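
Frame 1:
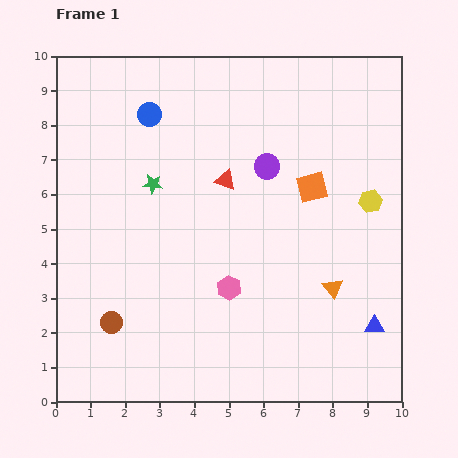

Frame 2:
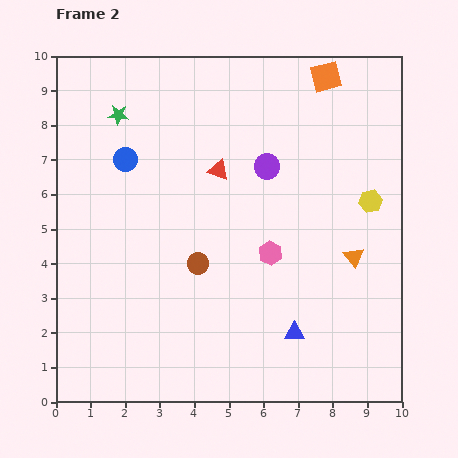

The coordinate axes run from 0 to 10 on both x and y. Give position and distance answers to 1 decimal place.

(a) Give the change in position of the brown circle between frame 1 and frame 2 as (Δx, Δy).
(2.5, 1.7)

The brown circle was at (1.6, 2.3) in frame 1 and (4.1, 4.0) in frame 2.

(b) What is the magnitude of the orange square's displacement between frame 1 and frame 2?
3.2

The orange square moved from (7.4, 6.2) to (7.8, 9.4), a distance of √(0.4² + 3.2²) ≈ 3.2.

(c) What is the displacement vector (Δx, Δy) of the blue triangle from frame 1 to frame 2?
(-2.3, -0.2)

The blue triangle was at (9.2, 2.2) in frame 1 and (6.9, 2.0) in frame 2.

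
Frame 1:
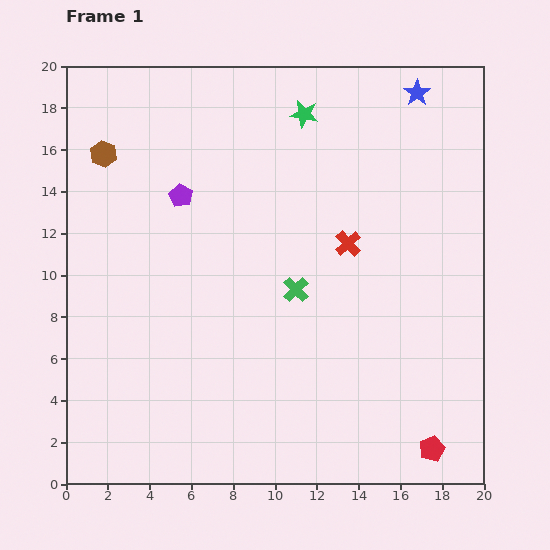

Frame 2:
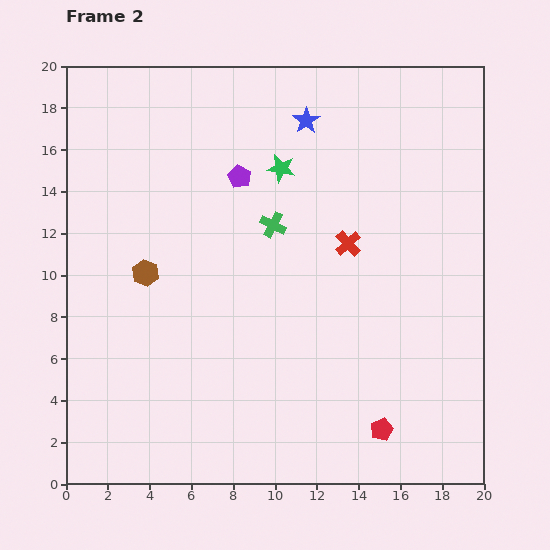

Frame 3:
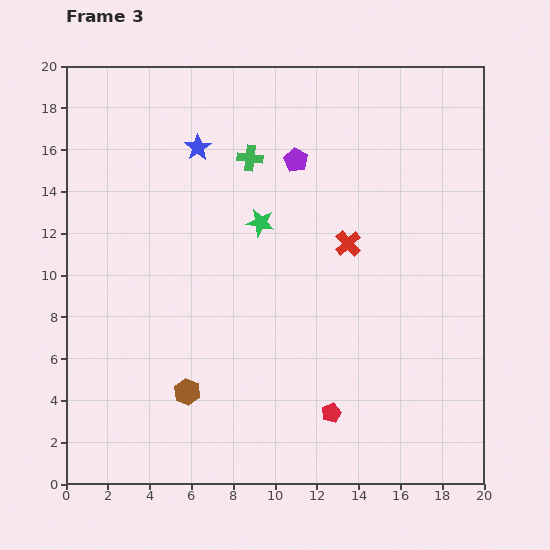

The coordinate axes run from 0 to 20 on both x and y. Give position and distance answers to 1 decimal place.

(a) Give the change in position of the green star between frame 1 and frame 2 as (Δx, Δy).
(-1.1, -2.6)

The green star was at (11.4, 17.7) in frame 1 and (10.3, 15.1) in frame 2.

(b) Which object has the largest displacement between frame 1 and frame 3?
the brown hexagon

(moved 12.1; next 10.8)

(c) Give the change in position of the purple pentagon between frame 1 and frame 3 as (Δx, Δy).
(5.5, 1.7)

The purple pentagon was at (5.5, 13.8) in frame 1 and (11.0, 15.5) in frame 3.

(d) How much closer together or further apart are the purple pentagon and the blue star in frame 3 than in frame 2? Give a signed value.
+0.5

Distance in frame 2: 4.2. Distance in frame 3: 4.7.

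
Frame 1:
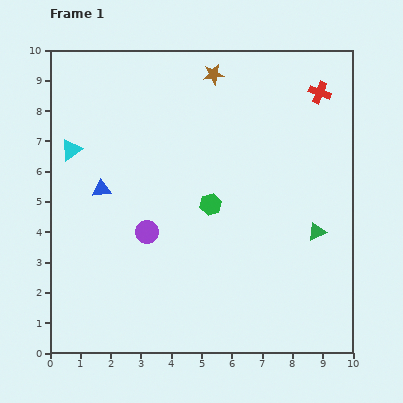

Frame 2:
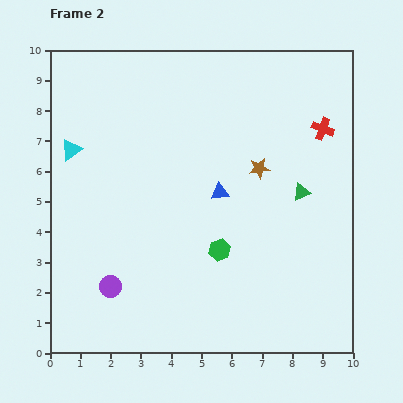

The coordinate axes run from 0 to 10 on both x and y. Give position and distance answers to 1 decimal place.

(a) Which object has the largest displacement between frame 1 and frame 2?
the blue triangle

(moved 3.9; next 3.4)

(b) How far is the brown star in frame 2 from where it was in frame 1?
3.4

The brown star moved from (5.4, 9.2) to (6.9, 6.1), a distance of √(1.5² + 3.1²) ≈ 3.4.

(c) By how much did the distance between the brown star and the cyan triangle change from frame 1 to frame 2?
+0.9

Distance in frame 1: 5.3. Distance in frame 2: 6.2.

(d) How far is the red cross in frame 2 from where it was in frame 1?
1.2

The red cross moved from (8.9, 8.6) to (9.0, 7.4), a distance of √(0.1² + 1.2²) ≈ 1.2.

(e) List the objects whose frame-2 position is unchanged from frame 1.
the cyan triangle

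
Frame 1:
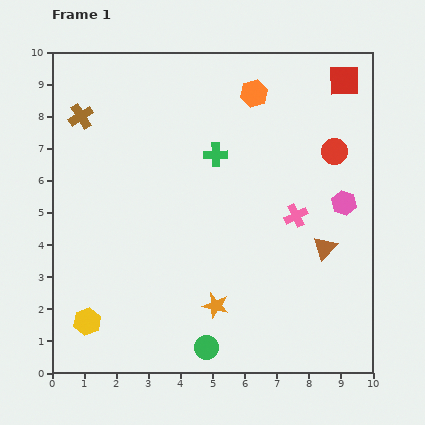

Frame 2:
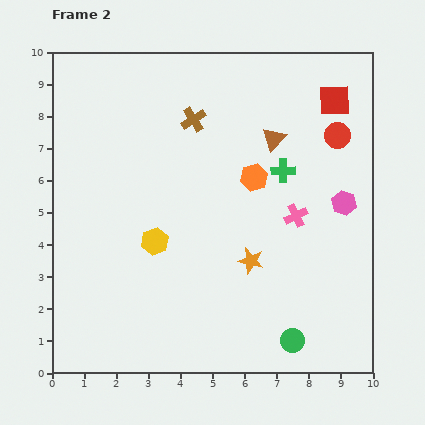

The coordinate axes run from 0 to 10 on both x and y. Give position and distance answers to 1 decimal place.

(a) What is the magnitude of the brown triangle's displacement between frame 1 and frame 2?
3.8

The brown triangle moved from (8.5, 3.9) to (6.9, 7.3), a distance of √(1.6² + 3.4²) ≈ 3.8.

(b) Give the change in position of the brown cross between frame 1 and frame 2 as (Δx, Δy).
(3.5, -0.1)

The brown cross was at (0.9, 8.0) in frame 1 and (4.4, 7.9) in frame 2.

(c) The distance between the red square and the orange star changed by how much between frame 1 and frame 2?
-2.5

Distance in frame 1: 8.1. Distance in frame 2: 5.6.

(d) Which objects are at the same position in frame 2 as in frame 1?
the pink cross, the pink hexagon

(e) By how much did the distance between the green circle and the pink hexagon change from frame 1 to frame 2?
-1.6

Distance in frame 1: 6.2. Distance in frame 2: 4.6.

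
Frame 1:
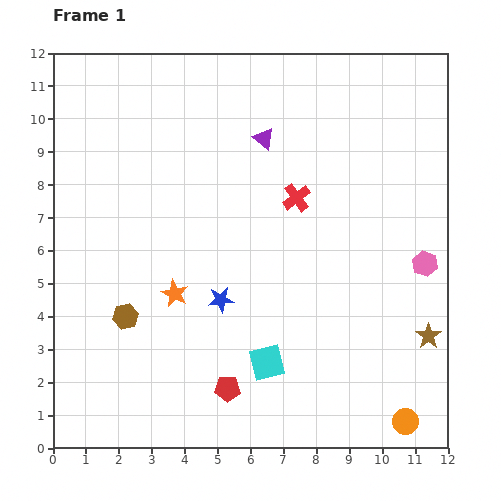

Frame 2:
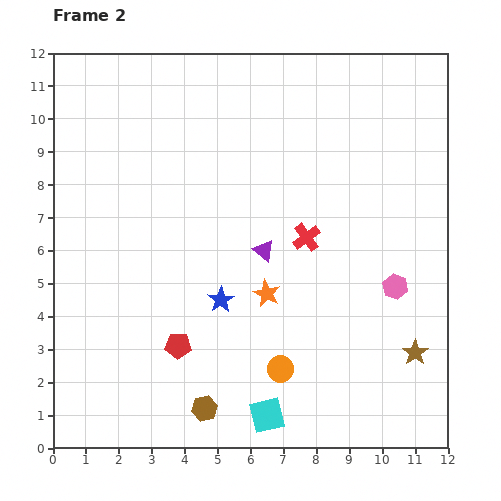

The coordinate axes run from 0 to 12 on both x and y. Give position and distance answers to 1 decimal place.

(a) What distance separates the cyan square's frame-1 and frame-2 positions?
1.6

The cyan square moved from (6.5, 2.6) to (6.5, 1.0), a distance of √(0.0² + 1.6²) ≈ 1.6.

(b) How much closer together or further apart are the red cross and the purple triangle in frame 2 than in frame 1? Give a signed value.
-0.7

Distance in frame 1: 2.1. Distance in frame 2: 1.4.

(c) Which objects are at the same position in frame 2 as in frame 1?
the blue star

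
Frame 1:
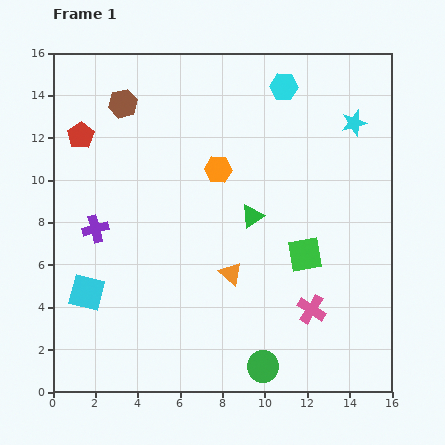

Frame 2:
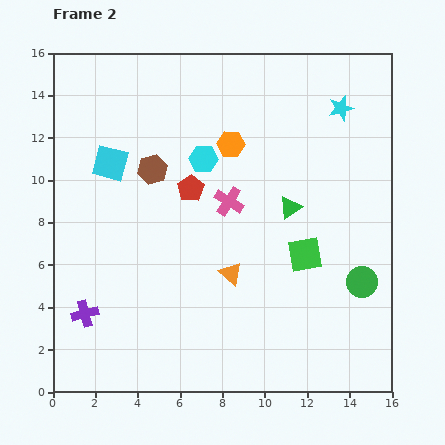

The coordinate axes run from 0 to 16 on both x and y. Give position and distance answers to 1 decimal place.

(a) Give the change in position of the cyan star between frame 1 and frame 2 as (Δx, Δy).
(-0.6, 0.7)

The cyan star was at (14.2, 12.7) in frame 1 and (13.6, 13.4) in frame 2.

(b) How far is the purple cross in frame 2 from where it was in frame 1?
4.0

The purple cross moved from (2.0, 7.7) to (1.5, 3.7), a distance of √(0.5² + 4.0²) ≈ 4.0.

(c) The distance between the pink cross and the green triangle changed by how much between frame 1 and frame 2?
-2.3

Distance in frame 1: 5.2. Distance in frame 2: 2.9.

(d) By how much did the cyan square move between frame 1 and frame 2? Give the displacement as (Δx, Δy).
(1.1, 6.1)

The cyan square was at (1.6, 4.7) in frame 1 and (2.7, 10.8) in frame 2.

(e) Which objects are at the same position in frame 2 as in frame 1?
the green square, the orange triangle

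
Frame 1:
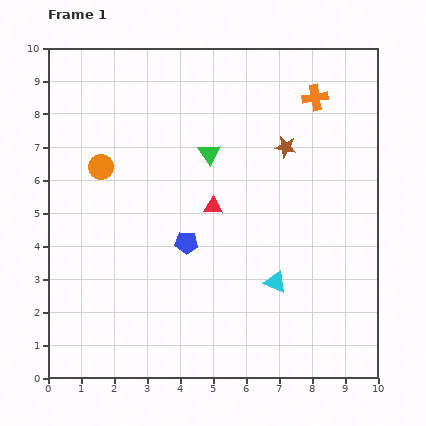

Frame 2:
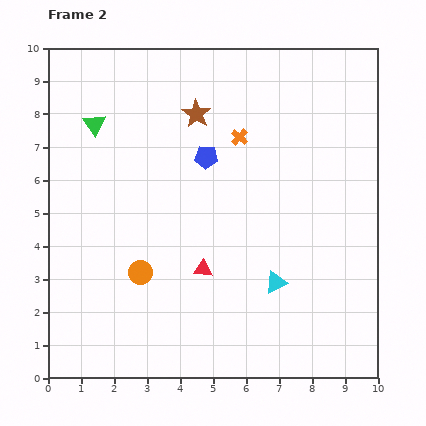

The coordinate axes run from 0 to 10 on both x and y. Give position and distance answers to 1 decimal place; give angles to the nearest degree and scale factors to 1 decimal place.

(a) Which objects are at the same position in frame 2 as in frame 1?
the cyan triangle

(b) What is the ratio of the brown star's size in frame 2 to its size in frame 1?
1.4×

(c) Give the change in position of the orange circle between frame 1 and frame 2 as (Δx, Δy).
(1.2, -3.2)

The orange circle was at (1.6, 6.4) in frame 1 and (2.8, 3.2) in frame 2.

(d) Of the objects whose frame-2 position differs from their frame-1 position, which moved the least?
the red triangle

(moved 1.9)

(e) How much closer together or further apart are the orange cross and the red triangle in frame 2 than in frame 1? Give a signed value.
-0.4

Distance in frame 1: 4.5. Distance in frame 2: 4.1.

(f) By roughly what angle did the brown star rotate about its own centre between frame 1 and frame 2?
25° clockwise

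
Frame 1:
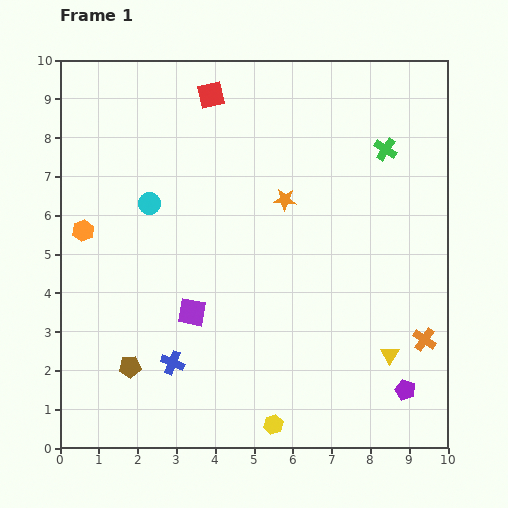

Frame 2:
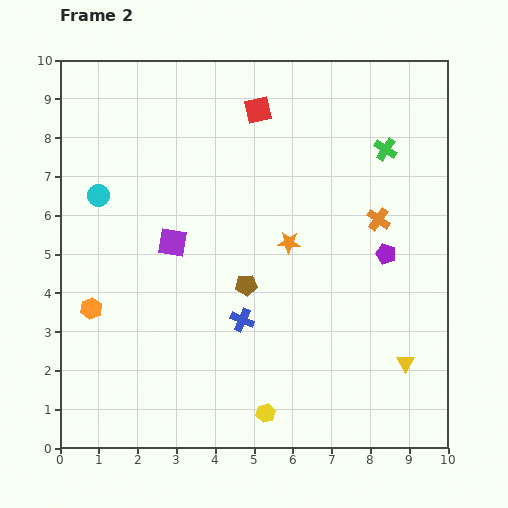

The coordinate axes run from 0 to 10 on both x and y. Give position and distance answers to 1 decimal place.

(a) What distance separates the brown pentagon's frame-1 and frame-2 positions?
3.7

The brown pentagon moved from (1.8, 2.1) to (4.8, 4.2), a distance of √(3.0² + 2.1²) ≈ 3.7.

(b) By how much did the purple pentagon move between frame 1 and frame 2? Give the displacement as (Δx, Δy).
(-0.5, 3.5)

The purple pentagon was at (8.9, 1.5) in frame 1 and (8.4, 5.0) in frame 2.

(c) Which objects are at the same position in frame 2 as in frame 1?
the green cross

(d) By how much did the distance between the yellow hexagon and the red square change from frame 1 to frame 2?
-0.8

Distance in frame 1: 8.6. Distance in frame 2: 7.8.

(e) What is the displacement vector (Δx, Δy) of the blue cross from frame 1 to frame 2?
(1.8, 1.1)

The blue cross was at (2.9, 2.2) in frame 1 and (4.7, 3.3) in frame 2.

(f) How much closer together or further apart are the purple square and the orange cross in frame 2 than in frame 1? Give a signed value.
-0.7

Distance in frame 1: 6.0. Distance in frame 2: 5.3.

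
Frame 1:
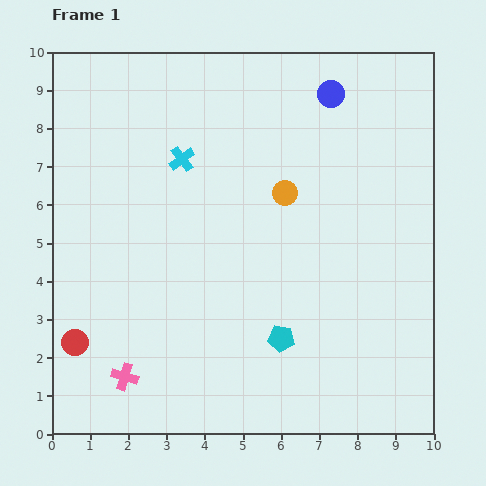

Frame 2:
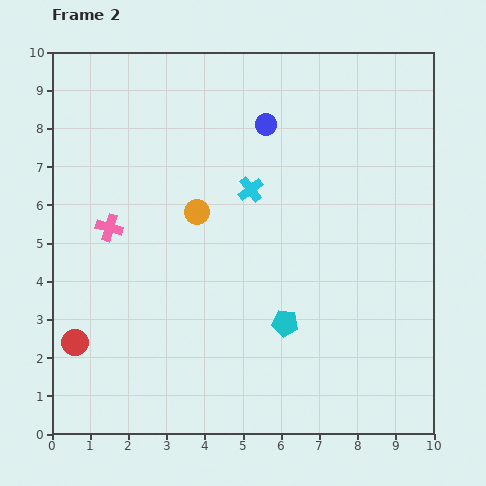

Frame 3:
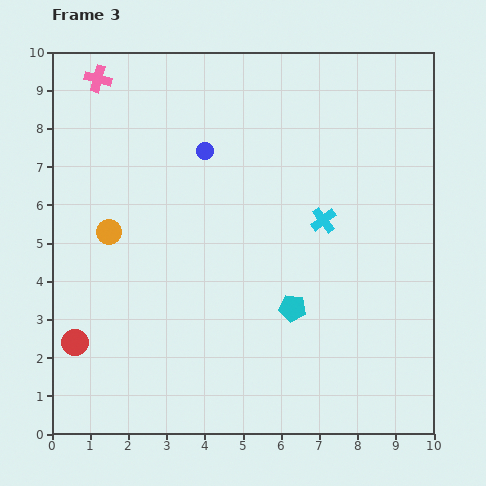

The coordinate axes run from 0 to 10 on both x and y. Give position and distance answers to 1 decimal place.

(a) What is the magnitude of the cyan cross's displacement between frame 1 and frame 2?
2.0

The cyan cross moved from (3.4, 7.2) to (5.2, 6.4), a distance of √(1.8² + 0.8²) ≈ 2.0.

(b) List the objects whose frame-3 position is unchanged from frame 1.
the red circle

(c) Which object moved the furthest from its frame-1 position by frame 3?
the pink cross

(moved 7.8; next 4.7)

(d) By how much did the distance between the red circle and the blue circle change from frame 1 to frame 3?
-3.3

Distance in frame 1: 9.3. Distance in frame 3: 6.0.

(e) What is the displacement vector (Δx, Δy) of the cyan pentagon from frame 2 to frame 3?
(0.2, 0.4)

The cyan pentagon was at (6.1, 2.9) in frame 2 and (6.3, 3.3) in frame 3.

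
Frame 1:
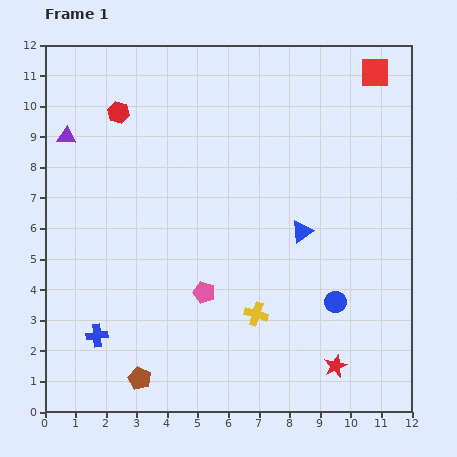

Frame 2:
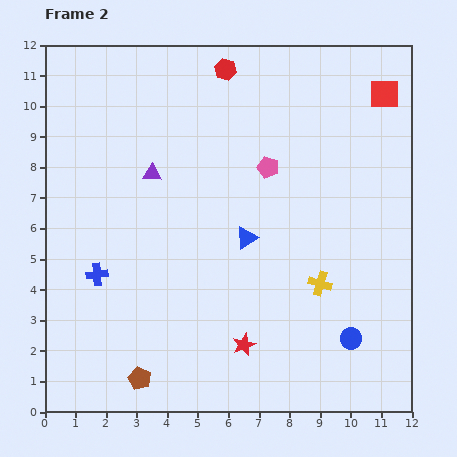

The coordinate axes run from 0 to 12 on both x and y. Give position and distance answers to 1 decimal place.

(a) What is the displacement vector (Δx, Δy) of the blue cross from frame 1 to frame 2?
(0.0, 2.0)

The blue cross was at (1.7, 2.5) in frame 1 and (1.7, 4.5) in frame 2.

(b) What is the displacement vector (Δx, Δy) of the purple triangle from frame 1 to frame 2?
(2.8, -1.2)

The purple triangle was at (0.7, 9.0) in frame 1 and (3.5, 7.8) in frame 2.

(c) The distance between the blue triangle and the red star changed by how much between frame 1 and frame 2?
-1.0

Distance in frame 1: 4.5. Distance in frame 2: 3.5.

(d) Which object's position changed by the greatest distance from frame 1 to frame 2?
the pink pentagon

(moved 4.6; next 3.8)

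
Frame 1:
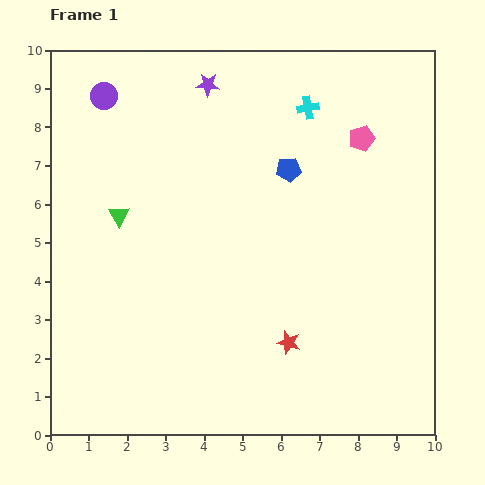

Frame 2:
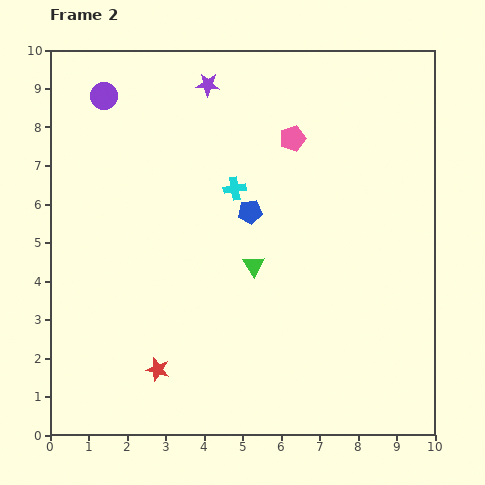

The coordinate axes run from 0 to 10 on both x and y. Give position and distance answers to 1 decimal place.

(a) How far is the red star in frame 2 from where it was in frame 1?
3.5

The red star moved from (6.2, 2.4) to (2.8, 1.7), a distance of √(3.4² + 0.7²) ≈ 3.5.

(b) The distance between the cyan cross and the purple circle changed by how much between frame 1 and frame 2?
-1.1

Distance in frame 1: 5.3. Distance in frame 2: 4.2.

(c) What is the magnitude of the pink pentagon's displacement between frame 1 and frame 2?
1.8

The pink pentagon moved from (8.1, 7.7) to (6.3, 7.7), a distance of √(1.8² + 0.0²) ≈ 1.8.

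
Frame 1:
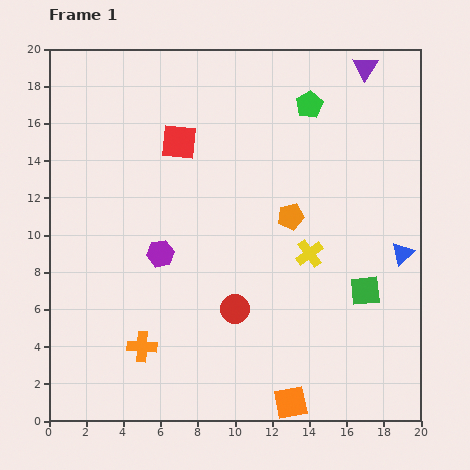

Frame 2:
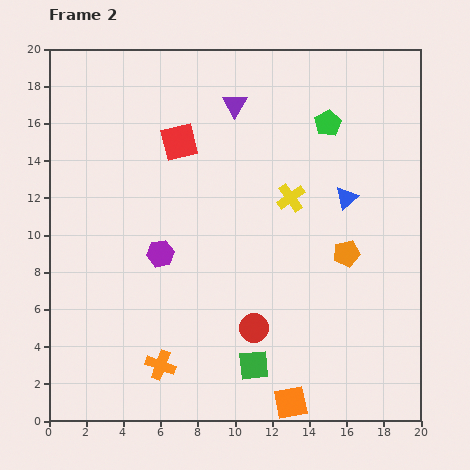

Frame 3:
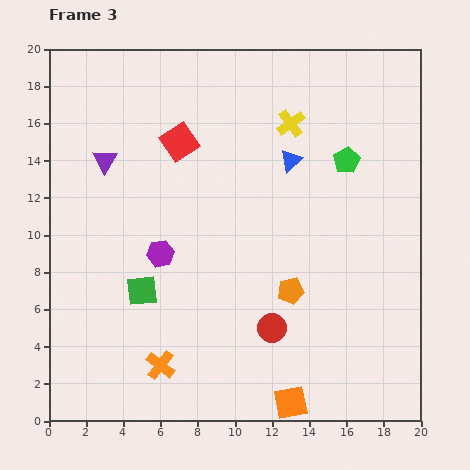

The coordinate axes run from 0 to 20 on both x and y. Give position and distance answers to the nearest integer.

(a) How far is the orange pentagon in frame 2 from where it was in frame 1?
4

The orange pentagon moved from (13, 11) to (16, 9), a distance of √(3² + 2²) ≈ 4.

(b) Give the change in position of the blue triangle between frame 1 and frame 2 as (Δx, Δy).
(-3, 3)

The blue triangle was at (19, 9) in frame 1 and (16, 12) in frame 2.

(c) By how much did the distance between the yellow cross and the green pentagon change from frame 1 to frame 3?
-4

Distance in frame 1: 8. Distance in frame 3: 4.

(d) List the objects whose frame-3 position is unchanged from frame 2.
the purple hexagon, the orange square, the orange cross, the red square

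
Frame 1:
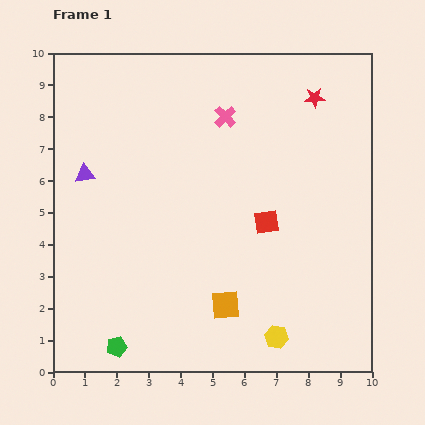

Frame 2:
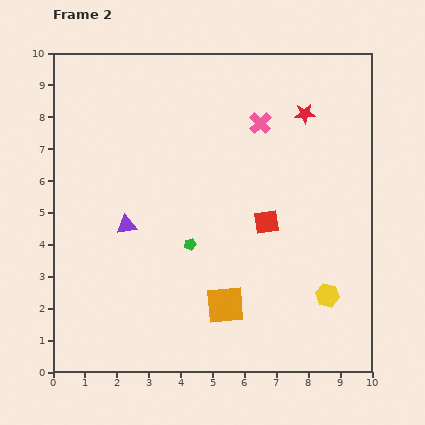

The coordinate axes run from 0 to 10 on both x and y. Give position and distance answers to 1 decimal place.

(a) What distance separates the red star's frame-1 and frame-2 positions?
0.6

The red star moved from (8.2, 8.6) to (7.9, 8.1), a distance of √(0.3² + 0.5²) ≈ 0.6.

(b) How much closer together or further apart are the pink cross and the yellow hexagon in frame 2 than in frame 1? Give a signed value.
-1.3

Distance in frame 1: 7.1. Distance in frame 2: 5.8.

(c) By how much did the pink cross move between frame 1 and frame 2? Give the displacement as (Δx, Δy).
(1.1, -0.2)

The pink cross was at (5.4, 8.0) in frame 1 and (6.5, 7.8) in frame 2.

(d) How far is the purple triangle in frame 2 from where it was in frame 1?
2.1

The purple triangle moved from (1.0, 6.2) to (2.3, 4.6), a distance of √(1.3² + 1.6²) ≈ 2.1.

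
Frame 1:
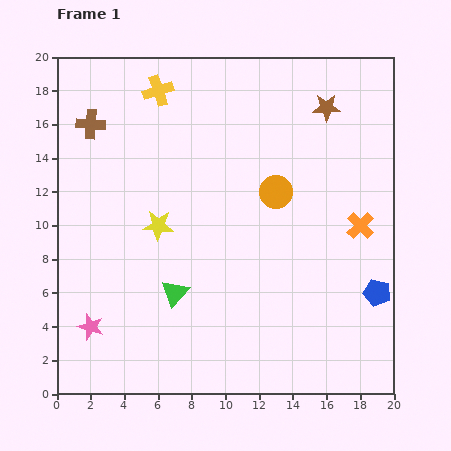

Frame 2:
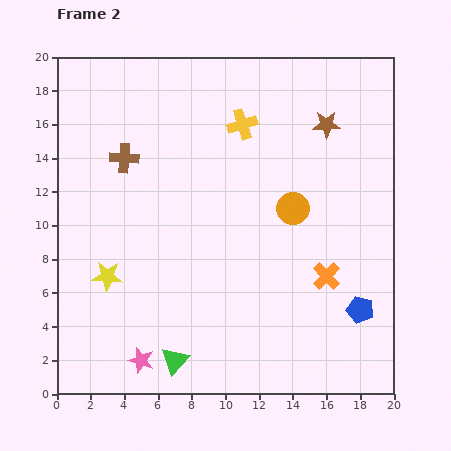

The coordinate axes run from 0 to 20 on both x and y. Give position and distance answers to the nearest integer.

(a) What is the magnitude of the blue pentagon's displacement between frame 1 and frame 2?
1

The blue pentagon moved from (19, 6) to (18, 5), a distance of √(1² + 1²) ≈ 1.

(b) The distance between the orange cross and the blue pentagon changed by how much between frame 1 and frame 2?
-1

Distance in frame 1: 4. Distance in frame 2: 3.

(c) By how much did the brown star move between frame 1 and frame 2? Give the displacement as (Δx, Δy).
(0, -1)

The brown star was at (16, 17) in frame 1 and (16, 16) in frame 2.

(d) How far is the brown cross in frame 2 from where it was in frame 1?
3

The brown cross moved from (2, 16) to (4, 14), a distance of √(2² + 2²) ≈ 3.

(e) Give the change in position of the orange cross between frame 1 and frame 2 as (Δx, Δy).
(-2, -3)

The orange cross was at (18, 10) in frame 1 and (16, 7) in frame 2.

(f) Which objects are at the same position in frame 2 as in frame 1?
none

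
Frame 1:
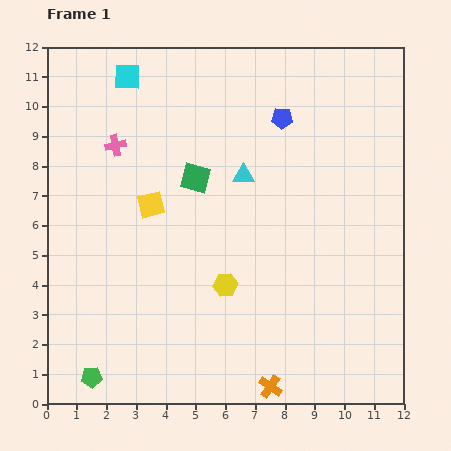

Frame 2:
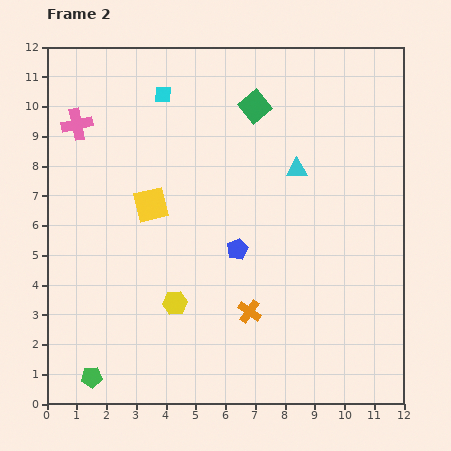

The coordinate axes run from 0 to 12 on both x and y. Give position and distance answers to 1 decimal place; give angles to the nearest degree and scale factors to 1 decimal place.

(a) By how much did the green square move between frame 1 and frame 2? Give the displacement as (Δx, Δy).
(2.0, 2.4)

The green square was at (5.0, 7.6) in frame 1 and (7.0, 10.0) in frame 2.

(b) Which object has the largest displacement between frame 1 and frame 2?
the blue pentagon

(moved 4.6; next 3.1)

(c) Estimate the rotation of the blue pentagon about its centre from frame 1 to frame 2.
27° counter-clockwise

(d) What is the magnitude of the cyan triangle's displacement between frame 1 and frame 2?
1.8

The cyan triangle moved from (6.6, 7.7) to (8.4, 7.9), a distance of √(1.8² + 0.2²) ≈ 1.8.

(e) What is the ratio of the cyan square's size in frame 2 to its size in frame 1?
0.6×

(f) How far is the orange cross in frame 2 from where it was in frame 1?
2.6

The orange cross moved from (7.5, 0.6) to (6.8, 3.1), a distance of √(0.7² + 2.5²) ≈ 2.6.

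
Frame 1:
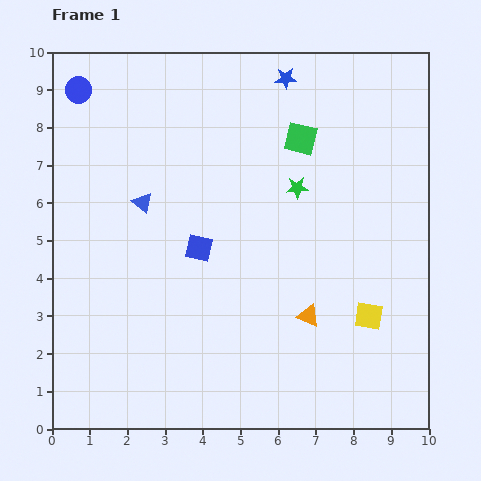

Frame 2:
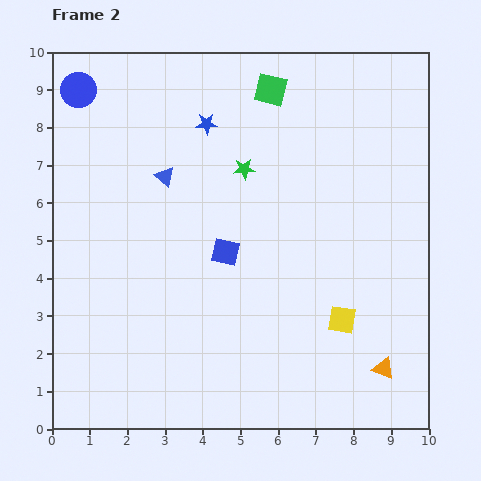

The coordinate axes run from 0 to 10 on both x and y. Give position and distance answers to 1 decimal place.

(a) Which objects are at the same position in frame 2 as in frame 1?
the blue circle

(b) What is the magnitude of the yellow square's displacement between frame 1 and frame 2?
0.7

The yellow square moved from (8.4, 3.0) to (7.7, 2.9), a distance of √(0.7² + 0.1²) ≈ 0.7.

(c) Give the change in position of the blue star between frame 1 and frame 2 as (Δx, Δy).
(-2.1, -1.2)

The blue star was at (6.2, 9.3) in frame 1 and (4.1, 8.1) in frame 2.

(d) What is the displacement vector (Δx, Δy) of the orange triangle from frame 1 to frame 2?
(2.0, -1.4)

The orange triangle was at (6.8, 3.0) in frame 1 and (8.8, 1.6) in frame 2.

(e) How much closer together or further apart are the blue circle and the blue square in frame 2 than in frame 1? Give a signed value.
+0.5

Distance in frame 1: 5.3. Distance in frame 2: 5.8.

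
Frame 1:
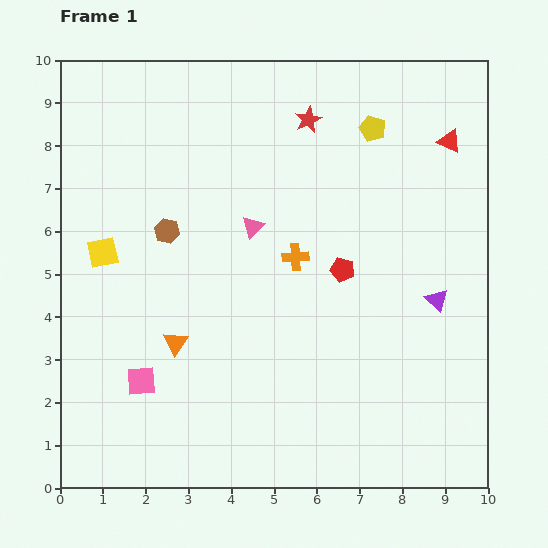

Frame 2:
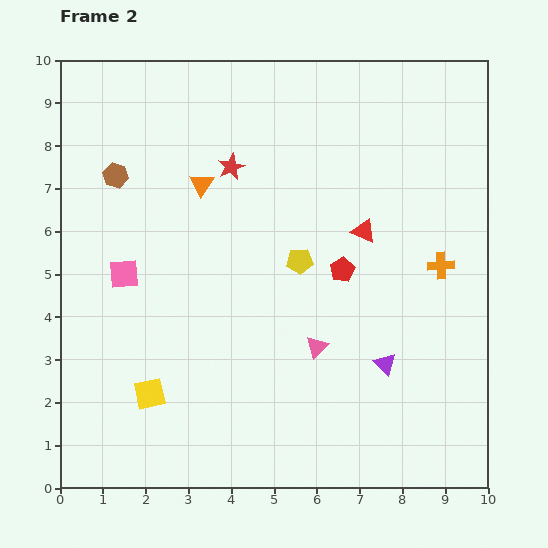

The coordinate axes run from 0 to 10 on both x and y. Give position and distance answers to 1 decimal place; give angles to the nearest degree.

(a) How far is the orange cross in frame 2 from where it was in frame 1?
3.4

The orange cross moved from (5.5, 5.4) to (8.9, 5.2), a distance of √(3.4² + 0.2²) ≈ 3.4.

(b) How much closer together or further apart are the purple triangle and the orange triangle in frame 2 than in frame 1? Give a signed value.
-0.2

Distance in frame 1: 6.2. Distance in frame 2: 6.0.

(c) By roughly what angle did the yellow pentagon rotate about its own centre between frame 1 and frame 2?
24° counter-clockwise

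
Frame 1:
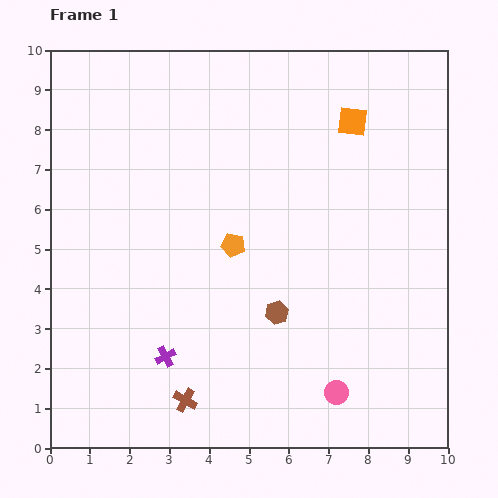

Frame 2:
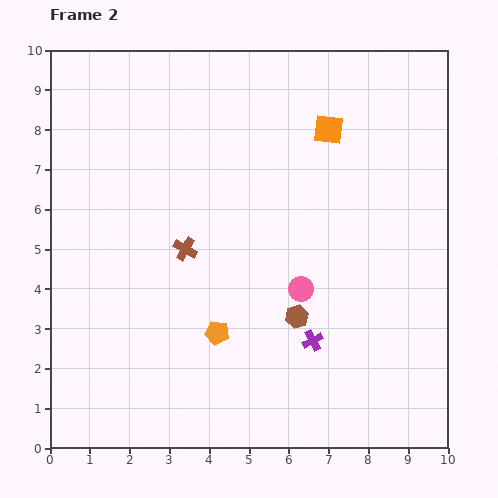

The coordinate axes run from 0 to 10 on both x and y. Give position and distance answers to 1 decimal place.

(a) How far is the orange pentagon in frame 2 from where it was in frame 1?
2.2

The orange pentagon moved from (4.6, 5.1) to (4.2, 2.9), a distance of √(0.4² + 2.2²) ≈ 2.2.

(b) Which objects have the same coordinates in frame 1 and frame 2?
none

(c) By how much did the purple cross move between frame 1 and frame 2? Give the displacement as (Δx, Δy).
(3.7, 0.4)

The purple cross was at (2.9, 2.3) in frame 1 and (6.6, 2.7) in frame 2.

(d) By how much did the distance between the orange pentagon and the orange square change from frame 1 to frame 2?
+1.5

Distance in frame 1: 4.3. Distance in frame 2: 5.8.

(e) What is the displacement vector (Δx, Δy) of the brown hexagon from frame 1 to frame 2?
(0.5, -0.1)

The brown hexagon was at (5.7, 3.4) in frame 1 and (6.2, 3.3) in frame 2.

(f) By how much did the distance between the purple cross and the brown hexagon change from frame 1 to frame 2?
-2.3

Distance in frame 1: 3.0. Distance in frame 2: 0.7.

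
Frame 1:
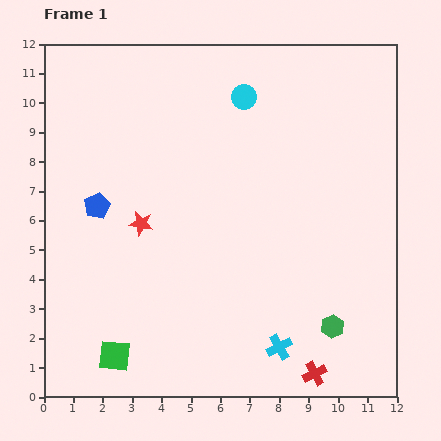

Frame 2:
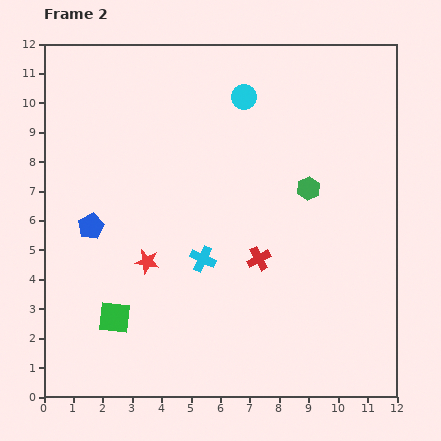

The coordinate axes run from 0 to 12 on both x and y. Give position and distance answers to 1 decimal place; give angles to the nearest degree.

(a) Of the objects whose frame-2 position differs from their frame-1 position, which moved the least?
the blue pentagon

(moved 0.7)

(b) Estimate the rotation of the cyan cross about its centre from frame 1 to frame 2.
37° counter-clockwise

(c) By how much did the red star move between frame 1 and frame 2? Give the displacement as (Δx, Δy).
(0.2, -1.3)

The red star was at (3.3, 5.9) in frame 1 and (3.5, 4.6) in frame 2.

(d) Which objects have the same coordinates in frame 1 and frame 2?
the cyan circle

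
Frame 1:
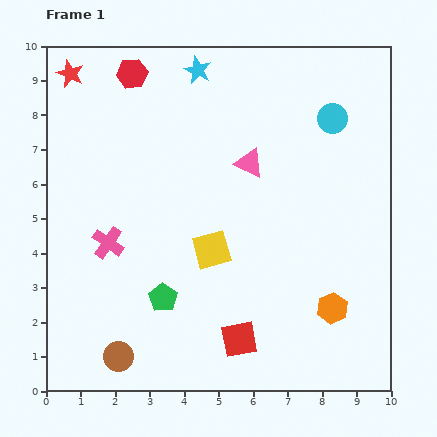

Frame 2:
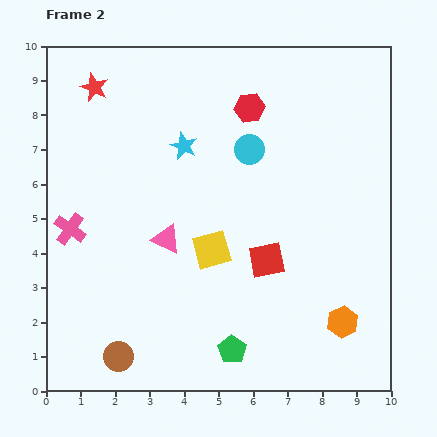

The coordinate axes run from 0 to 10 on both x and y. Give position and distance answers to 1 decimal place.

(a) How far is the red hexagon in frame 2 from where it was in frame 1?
3.5

The red hexagon moved from (2.5, 9.2) to (5.9, 8.2), a distance of √(3.4² + 1.0²) ≈ 3.5.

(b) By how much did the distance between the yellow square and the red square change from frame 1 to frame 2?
-1.1

Distance in frame 1: 2.7. Distance in frame 2: 1.6.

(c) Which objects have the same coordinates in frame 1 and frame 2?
the brown circle, the yellow square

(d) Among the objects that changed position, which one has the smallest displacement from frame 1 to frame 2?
the orange hexagon

(moved 0.5)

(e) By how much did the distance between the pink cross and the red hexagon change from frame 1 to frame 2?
+1.4

Distance in frame 1: 4.9. Distance in frame 2: 6.3.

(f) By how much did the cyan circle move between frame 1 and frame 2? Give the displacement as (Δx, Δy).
(-2.4, -0.9)

The cyan circle was at (8.3, 7.9) in frame 1 and (5.9, 7.0) in frame 2.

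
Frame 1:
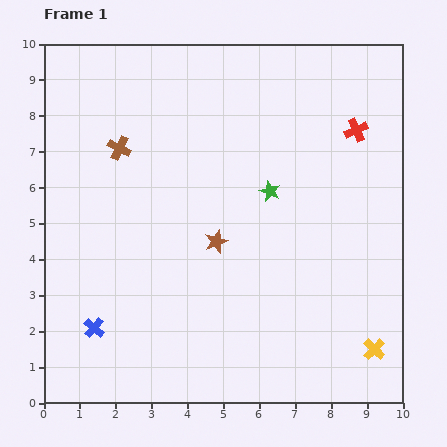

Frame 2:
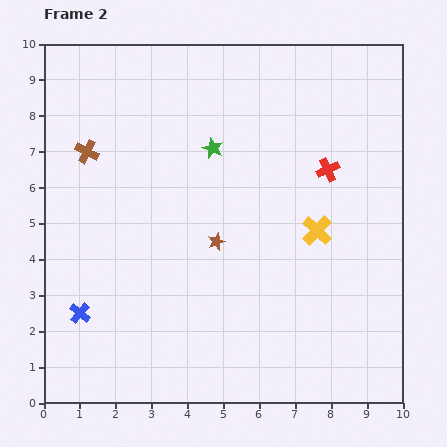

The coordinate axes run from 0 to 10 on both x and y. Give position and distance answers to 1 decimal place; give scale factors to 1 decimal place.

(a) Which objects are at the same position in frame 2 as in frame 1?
the brown star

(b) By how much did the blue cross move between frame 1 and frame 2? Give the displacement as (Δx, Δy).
(-0.4, 0.4)

The blue cross was at (1.4, 2.1) in frame 1 and (1.0, 2.5) in frame 2.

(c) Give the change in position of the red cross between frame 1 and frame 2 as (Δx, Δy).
(-0.8, -1.1)

The red cross was at (8.7, 7.6) in frame 1 and (7.9, 6.5) in frame 2.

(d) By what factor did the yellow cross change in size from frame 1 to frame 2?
1.4×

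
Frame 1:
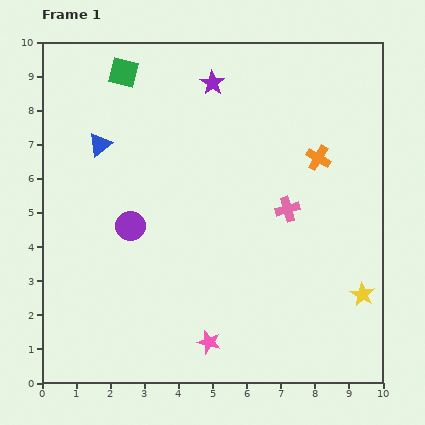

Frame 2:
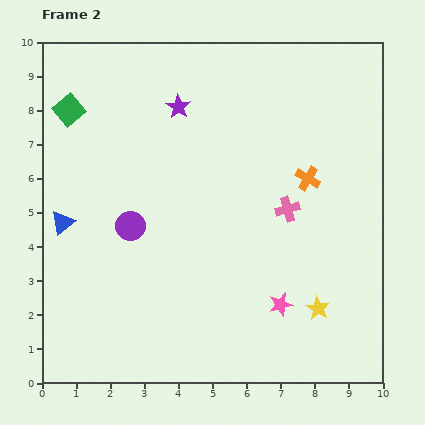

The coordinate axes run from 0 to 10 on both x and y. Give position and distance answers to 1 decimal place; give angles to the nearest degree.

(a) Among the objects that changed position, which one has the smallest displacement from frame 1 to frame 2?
the orange cross

(moved 0.7)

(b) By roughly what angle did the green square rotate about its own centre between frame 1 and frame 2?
35° clockwise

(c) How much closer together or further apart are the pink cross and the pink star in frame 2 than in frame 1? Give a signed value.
-1.7

Distance in frame 1: 4.5. Distance in frame 2: 2.8.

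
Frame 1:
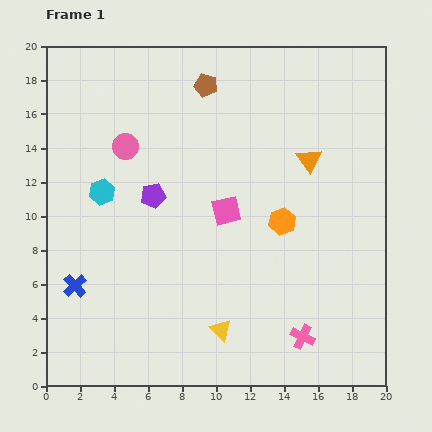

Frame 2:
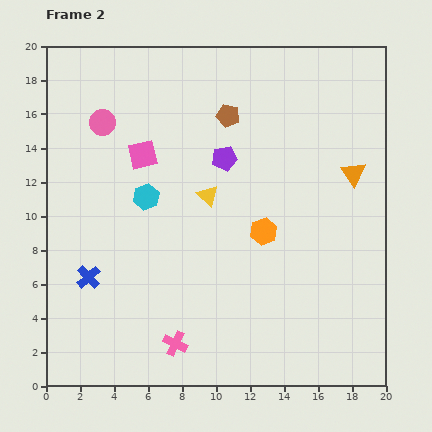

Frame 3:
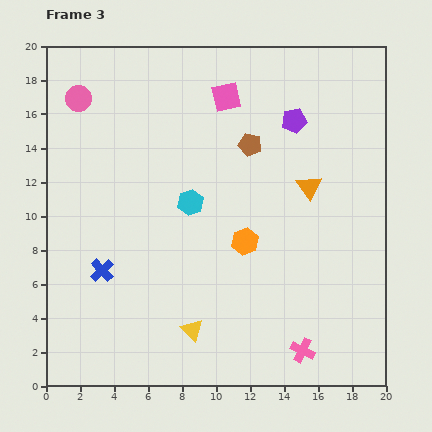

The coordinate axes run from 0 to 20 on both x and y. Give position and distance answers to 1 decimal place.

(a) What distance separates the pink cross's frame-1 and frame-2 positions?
7.5

The pink cross moved from (15.1, 2.9) to (7.6, 2.5), a distance of √(7.5² + 0.4²) ≈ 7.5.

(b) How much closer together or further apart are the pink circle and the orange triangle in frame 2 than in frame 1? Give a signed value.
+4.3

Distance in frame 1: 10.8. Distance in frame 2: 15.1.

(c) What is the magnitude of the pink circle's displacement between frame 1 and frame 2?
2.0

The pink circle moved from (4.7, 14.1) to (3.3, 15.5), a distance of √(1.4² + 1.4²) ≈ 2.0.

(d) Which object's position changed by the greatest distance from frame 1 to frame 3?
the purple pentagon

(moved 9.4; next 6.7)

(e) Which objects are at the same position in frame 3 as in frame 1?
none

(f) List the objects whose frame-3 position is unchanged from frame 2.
none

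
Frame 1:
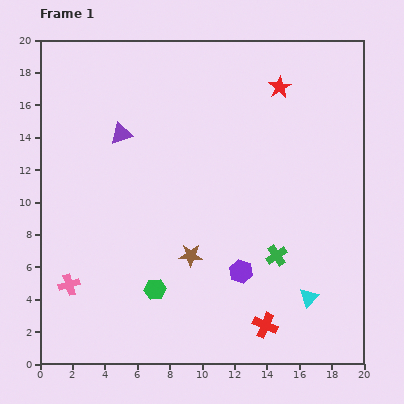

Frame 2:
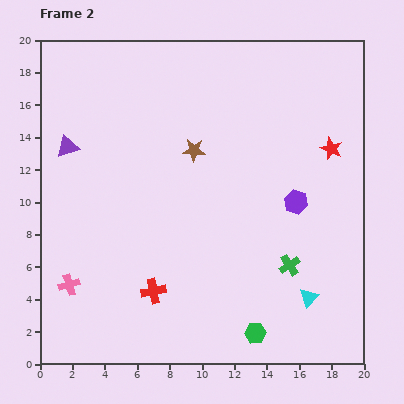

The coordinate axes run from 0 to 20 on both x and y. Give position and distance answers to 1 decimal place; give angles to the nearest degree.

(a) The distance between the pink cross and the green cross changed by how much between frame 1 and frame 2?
+0.8

Distance in frame 1: 12.9. Distance in frame 2: 13.7.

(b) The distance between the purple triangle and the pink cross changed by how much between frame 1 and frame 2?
-1.3

Distance in frame 1: 9.8. Distance in frame 2: 8.5.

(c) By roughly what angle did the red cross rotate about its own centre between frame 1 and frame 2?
36° counter-clockwise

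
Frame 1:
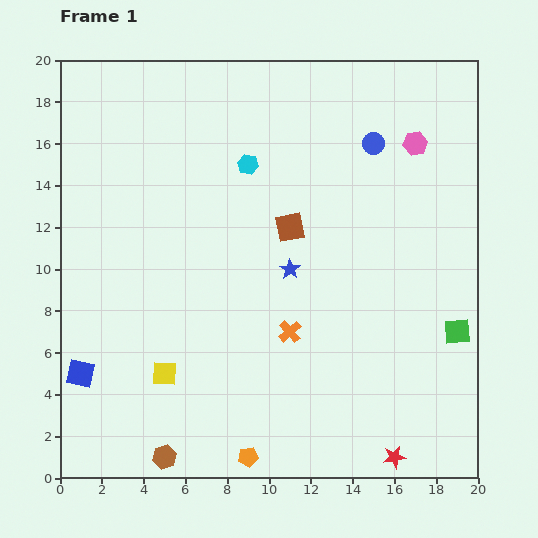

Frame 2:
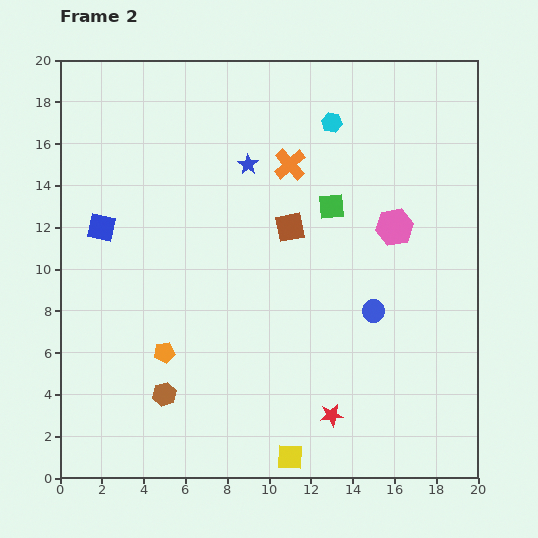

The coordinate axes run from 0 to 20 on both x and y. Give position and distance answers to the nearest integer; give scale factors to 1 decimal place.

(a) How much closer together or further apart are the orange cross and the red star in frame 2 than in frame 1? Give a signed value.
+4

Distance in frame 1: 8. Distance in frame 2: 12.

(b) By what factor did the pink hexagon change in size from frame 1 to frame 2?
1.6×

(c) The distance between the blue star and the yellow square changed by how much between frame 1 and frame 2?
+6

Distance in frame 1: 8. Distance in frame 2: 14.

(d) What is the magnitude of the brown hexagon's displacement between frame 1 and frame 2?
3

The brown hexagon moved from (5, 1) to (5, 4), a distance of √(0² + 3²) ≈ 3.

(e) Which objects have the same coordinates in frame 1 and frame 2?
the brown square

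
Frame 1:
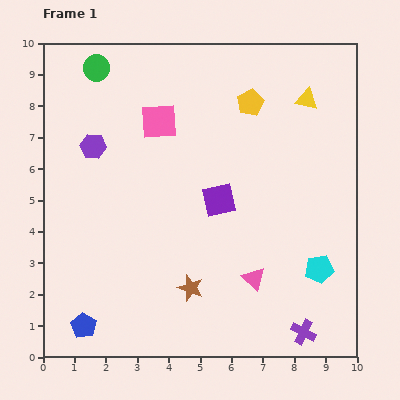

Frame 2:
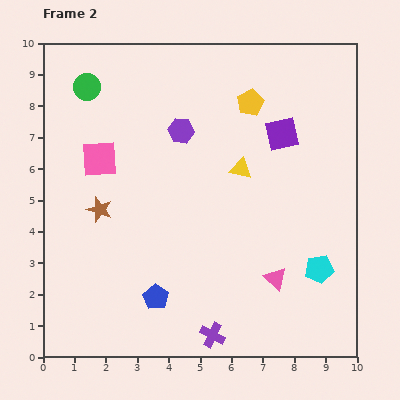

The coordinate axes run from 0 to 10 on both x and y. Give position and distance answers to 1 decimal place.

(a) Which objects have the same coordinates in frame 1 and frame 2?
the yellow pentagon, the cyan pentagon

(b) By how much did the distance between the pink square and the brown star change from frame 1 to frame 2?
-3.8

Distance in frame 1: 5.4. Distance in frame 2: 1.6.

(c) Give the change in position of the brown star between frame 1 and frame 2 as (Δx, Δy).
(-2.9, 2.5)

The brown star was at (4.7, 2.2) in frame 1 and (1.8, 4.7) in frame 2.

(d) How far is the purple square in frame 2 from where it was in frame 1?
2.9

The purple square moved from (5.6, 5.0) to (7.6, 7.1), a distance of √(2.0² + 2.1²) ≈ 2.9.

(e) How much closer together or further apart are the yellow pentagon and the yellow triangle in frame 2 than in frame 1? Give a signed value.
+0.3

Distance in frame 1: 1.8. Distance in frame 2: 2.1.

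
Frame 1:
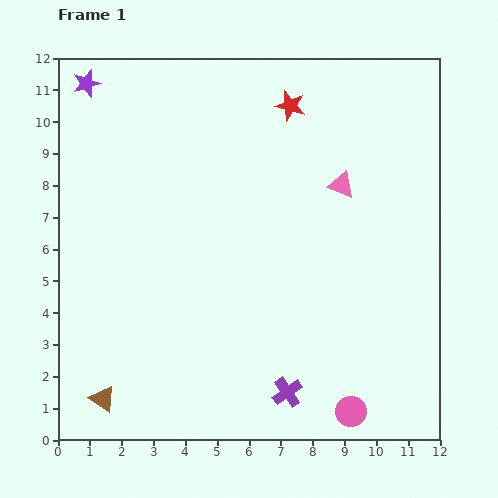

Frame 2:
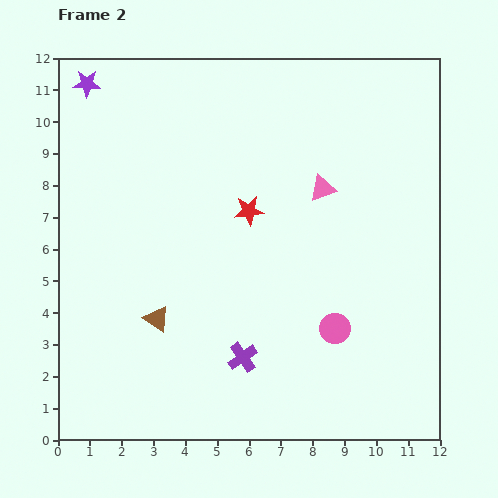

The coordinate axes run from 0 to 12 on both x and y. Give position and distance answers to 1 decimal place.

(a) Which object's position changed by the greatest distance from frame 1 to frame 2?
the red star

(moved 3.5; next 3.0)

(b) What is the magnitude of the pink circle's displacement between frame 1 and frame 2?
2.6

The pink circle moved from (9.2, 0.9) to (8.7, 3.5), a distance of √(0.5² + 2.6²) ≈ 2.6.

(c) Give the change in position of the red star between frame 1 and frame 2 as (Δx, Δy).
(-1.3, -3.3)

The red star was at (7.3, 10.5) in frame 1 and (6.0, 7.2) in frame 2.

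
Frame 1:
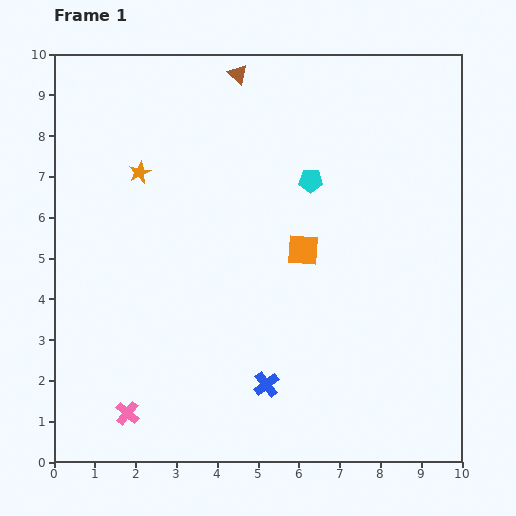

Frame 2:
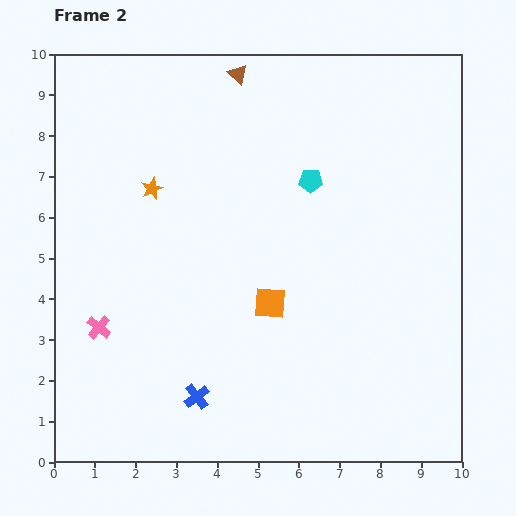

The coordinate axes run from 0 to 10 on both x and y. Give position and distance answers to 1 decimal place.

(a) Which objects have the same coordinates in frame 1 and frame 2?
the brown triangle, the cyan pentagon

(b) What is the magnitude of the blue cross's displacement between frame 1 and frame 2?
1.7

The blue cross moved from (5.2, 1.9) to (3.5, 1.6), a distance of √(1.7² + 0.3²) ≈ 1.7.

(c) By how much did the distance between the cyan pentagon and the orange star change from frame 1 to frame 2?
-0.3

Distance in frame 1: 4.2. Distance in frame 2: 3.9.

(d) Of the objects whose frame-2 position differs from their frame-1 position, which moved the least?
the orange star

(moved 0.5)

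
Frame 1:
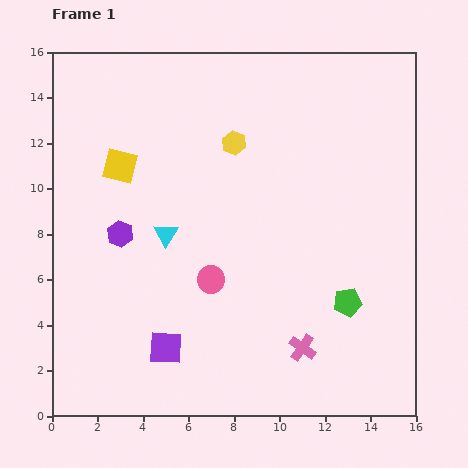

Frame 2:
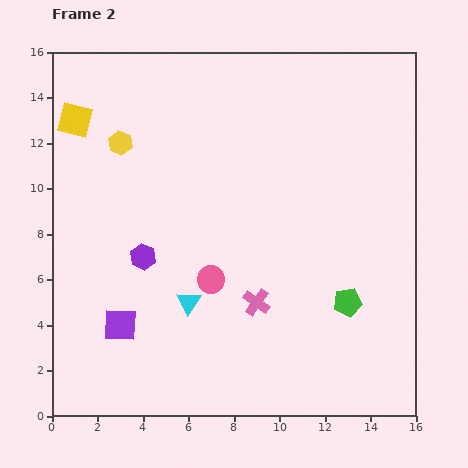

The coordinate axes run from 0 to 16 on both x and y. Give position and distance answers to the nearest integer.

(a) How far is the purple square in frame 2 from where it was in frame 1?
2

The purple square moved from (5, 3) to (3, 4), a distance of √(2² + 1²) ≈ 2.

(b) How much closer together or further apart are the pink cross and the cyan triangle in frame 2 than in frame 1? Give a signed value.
-5

Distance in frame 1: 8. Distance in frame 2: 3.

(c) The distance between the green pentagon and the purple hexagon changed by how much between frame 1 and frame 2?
-1

Distance in frame 1: 10. Distance in frame 2: 9.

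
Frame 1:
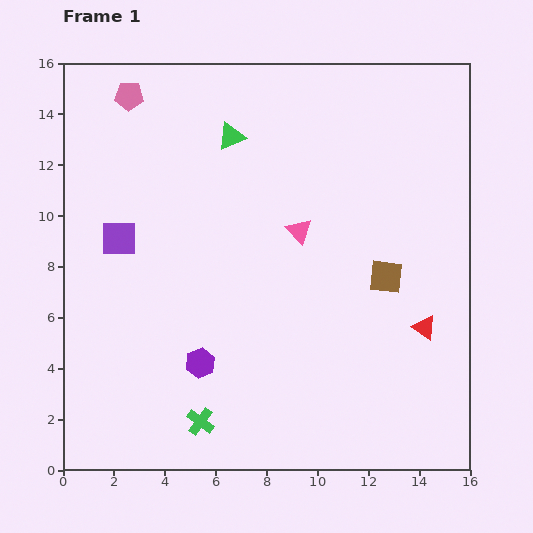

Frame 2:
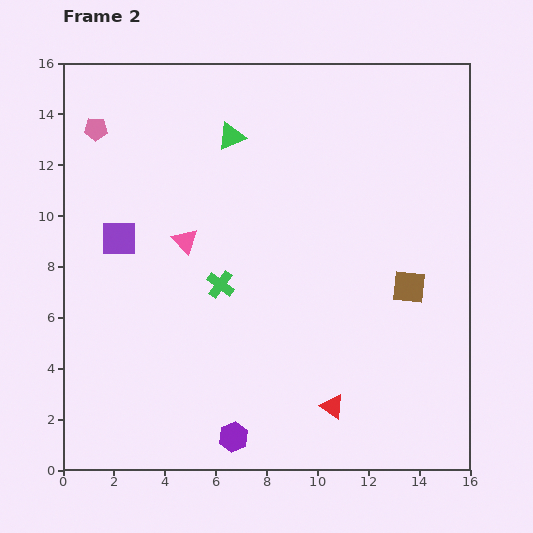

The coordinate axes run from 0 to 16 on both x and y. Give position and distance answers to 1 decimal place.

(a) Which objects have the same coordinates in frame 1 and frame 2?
the green triangle, the purple square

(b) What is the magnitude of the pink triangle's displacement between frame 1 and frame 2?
4.5

The pink triangle moved from (9.3, 9.4) to (4.8, 9.0), a distance of √(4.5² + 0.4²) ≈ 4.5.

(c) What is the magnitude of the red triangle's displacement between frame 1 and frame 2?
4.8

The red triangle moved from (14.2, 5.6) to (10.6, 2.5), a distance of √(3.6² + 3.1²) ≈ 4.8.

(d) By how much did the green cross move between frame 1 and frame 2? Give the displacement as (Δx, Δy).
(0.8, 5.4)

The green cross was at (5.4, 1.9) in frame 1 and (6.2, 7.3) in frame 2.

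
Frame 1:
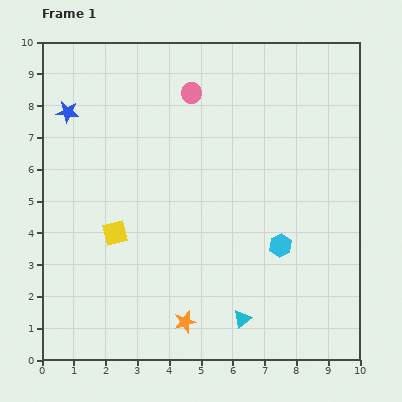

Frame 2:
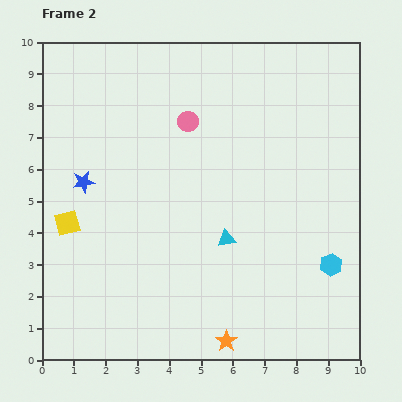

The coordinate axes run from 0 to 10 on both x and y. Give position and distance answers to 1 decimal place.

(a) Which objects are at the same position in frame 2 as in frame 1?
none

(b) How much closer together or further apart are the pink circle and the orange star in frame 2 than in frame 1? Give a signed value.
-0.2

Distance in frame 1: 7.2. Distance in frame 2: 7.0.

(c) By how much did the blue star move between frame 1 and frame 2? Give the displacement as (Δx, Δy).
(0.5, -2.2)

The blue star was at (0.8, 7.8) in frame 1 and (1.3, 5.6) in frame 2.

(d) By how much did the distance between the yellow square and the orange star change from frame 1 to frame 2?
+2.6

Distance in frame 1: 3.6. Distance in frame 2: 6.2.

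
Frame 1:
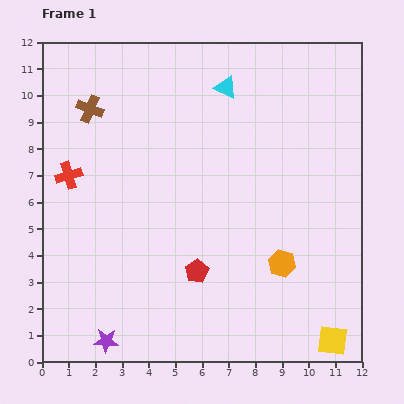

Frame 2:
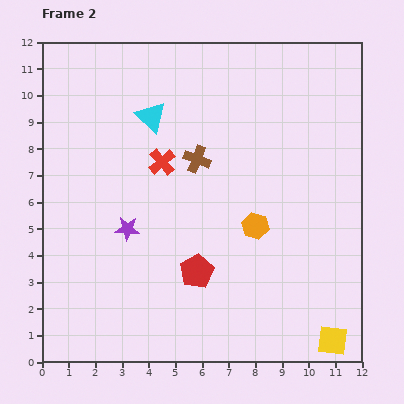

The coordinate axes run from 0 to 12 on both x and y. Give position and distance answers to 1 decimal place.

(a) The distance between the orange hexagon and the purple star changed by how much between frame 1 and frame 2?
-2.4

Distance in frame 1: 7.2. Distance in frame 2: 4.8.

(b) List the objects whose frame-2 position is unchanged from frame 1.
the yellow square, the red pentagon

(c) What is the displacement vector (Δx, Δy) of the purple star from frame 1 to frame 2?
(0.8, 4.2)

The purple star was at (2.4, 0.8) in frame 1 and (3.2, 5.0) in frame 2.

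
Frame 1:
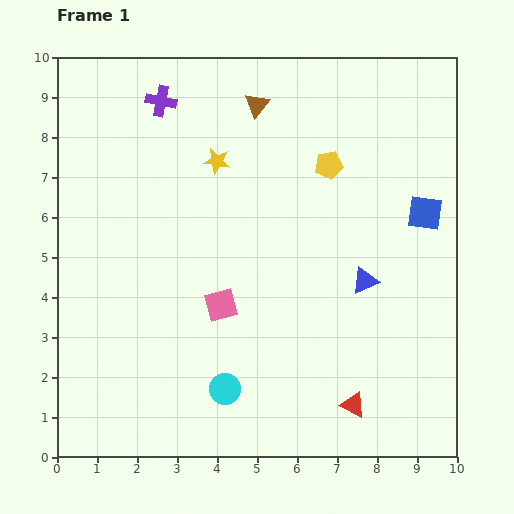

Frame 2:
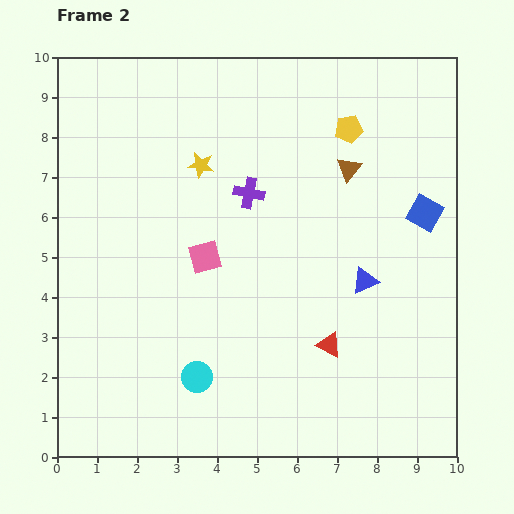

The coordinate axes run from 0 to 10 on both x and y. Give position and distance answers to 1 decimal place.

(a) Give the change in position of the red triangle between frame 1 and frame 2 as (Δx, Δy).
(-0.6, 1.5)

The red triangle was at (7.4, 1.3) in frame 1 and (6.8, 2.8) in frame 2.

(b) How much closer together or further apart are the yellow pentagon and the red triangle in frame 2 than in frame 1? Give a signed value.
-0.6

Distance in frame 1: 6.0. Distance in frame 2: 5.4.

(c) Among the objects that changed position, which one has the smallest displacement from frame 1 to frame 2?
the yellow star

(moved 0.4)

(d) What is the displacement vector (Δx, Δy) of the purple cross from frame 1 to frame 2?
(2.2, -2.3)

The purple cross was at (2.6, 8.9) in frame 1 and (4.8, 6.6) in frame 2.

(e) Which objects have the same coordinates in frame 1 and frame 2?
the blue triangle, the blue square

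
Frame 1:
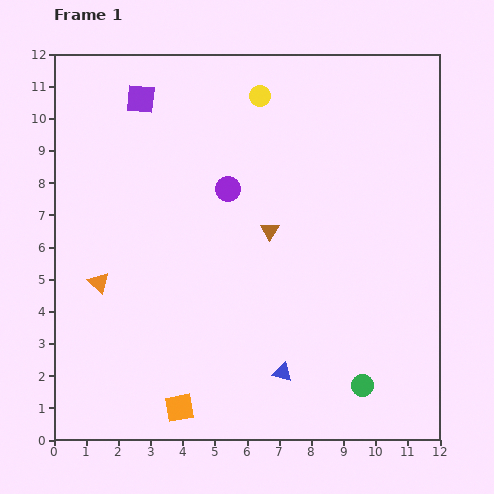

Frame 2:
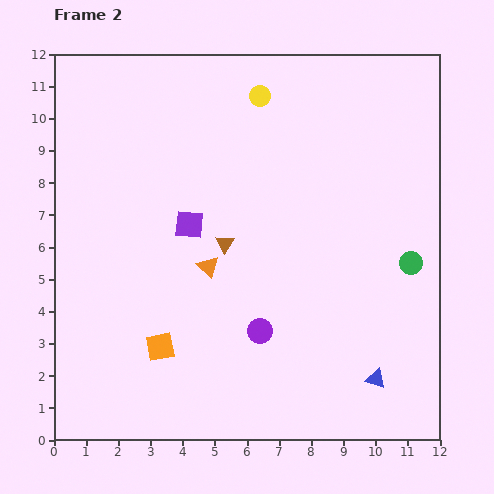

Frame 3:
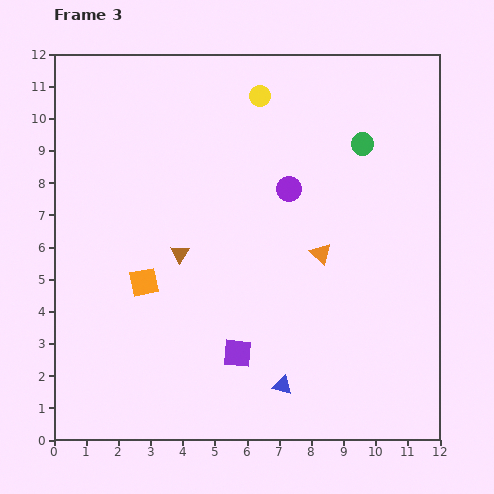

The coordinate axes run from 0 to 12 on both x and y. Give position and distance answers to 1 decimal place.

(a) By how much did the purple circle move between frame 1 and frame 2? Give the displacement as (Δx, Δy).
(1.0, -4.4)

The purple circle was at (5.4, 7.8) in frame 1 and (6.4, 3.4) in frame 2.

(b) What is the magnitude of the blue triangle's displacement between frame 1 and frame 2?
2.9

The blue triangle moved from (7.1, 2.1) to (10.0, 1.9), a distance of √(2.9² + 0.2²) ≈ 2.9.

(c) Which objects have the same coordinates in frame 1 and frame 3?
the yellow circle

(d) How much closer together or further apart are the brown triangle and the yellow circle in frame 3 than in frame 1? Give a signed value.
+1.3

Distance in frame 1: 4.2. Distance in frame 3: 5.5.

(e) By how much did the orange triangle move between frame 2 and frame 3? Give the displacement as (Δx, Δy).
(3.5, 0.4)

The orange triangle was at (4.8, 5.4) in frame 2 and (8.3, 5.8) in frame 3.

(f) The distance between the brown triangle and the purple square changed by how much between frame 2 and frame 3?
+2.3

Distance in frame 2: 1.3. Distance in frame 3: 3.6.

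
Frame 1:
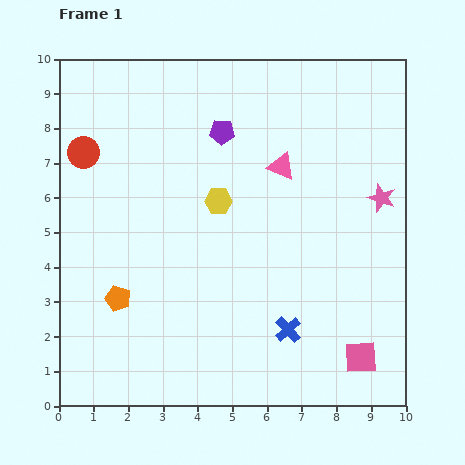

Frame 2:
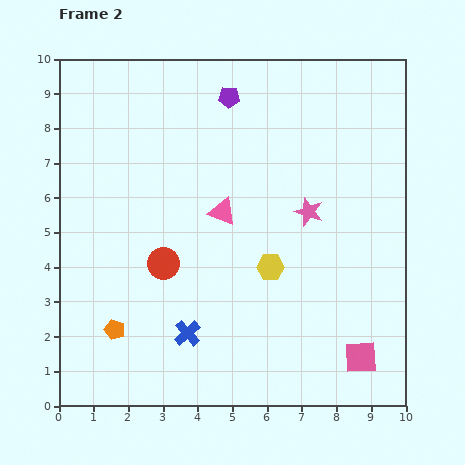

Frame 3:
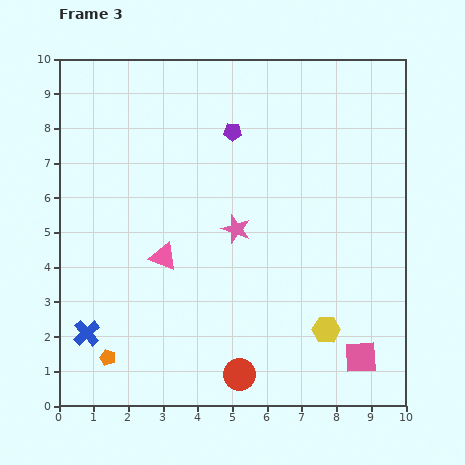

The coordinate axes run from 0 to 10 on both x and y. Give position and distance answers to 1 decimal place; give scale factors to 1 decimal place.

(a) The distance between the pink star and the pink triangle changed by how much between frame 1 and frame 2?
-0.5

Distance in frame 1: 3.0. Distance in frame 2: 2.5.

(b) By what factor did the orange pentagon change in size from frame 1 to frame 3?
0.6×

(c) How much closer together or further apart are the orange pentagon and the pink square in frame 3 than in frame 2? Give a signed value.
+0.2

Distance in frame 2: 7.1. Distance in frame 3: 7.3.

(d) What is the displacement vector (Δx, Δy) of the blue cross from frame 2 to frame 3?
(-2.9, 0.0)

The blue cross was at (3.7, 2.1) in frame 2 and (0.8, 2.1) in frame 3.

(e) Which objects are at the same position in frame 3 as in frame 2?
the pink square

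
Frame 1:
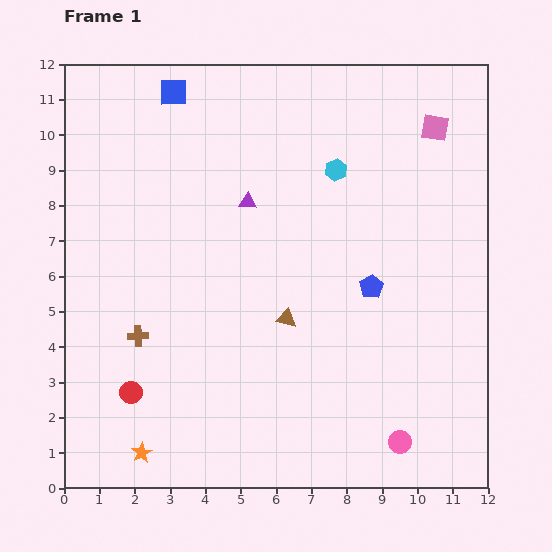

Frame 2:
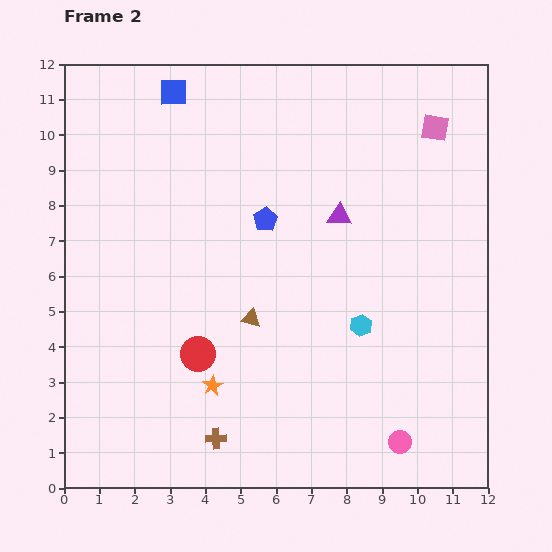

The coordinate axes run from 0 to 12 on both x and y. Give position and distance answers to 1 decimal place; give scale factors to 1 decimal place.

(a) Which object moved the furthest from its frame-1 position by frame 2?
the cyan hexagon

(moved 4.5; next 3.6)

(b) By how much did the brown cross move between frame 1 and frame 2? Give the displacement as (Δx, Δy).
(2.2, -2.9)

The brown cross was at (2.1, 4.3) in frame 1 and (4.3, 1.4) in frame 2.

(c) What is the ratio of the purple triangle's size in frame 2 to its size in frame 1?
1.3×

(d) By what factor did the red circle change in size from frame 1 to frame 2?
1.6×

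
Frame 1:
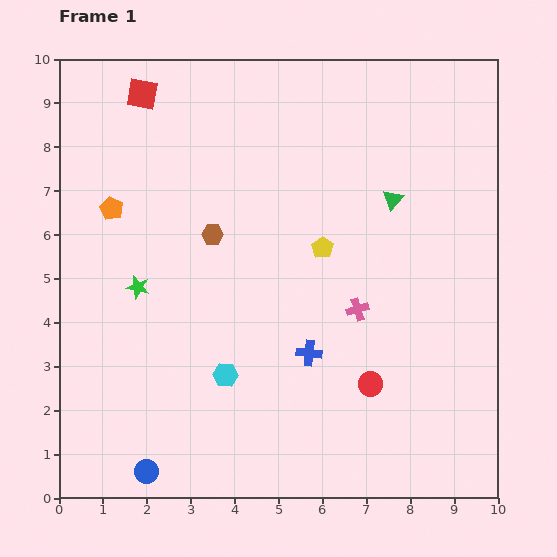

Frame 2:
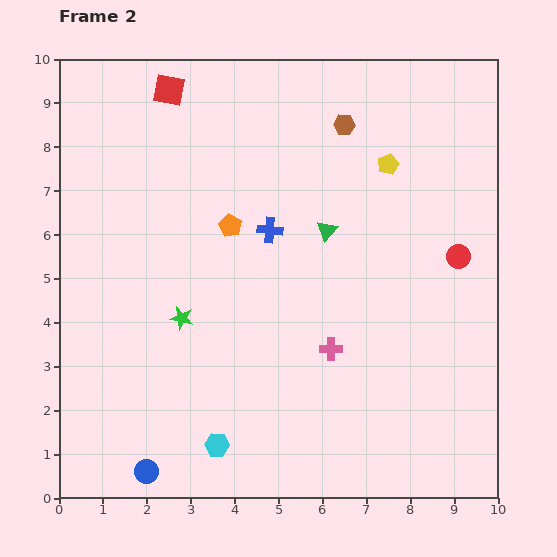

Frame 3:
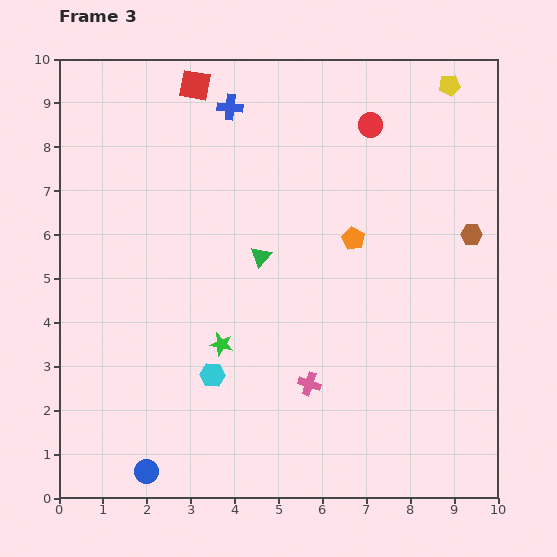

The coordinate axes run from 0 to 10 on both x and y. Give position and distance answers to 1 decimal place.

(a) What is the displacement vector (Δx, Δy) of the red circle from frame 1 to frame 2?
(2.0, 2.9)

The red circle was at (7.1, 2.6) in frame 1 and (9.1, 5.5) in frame 2.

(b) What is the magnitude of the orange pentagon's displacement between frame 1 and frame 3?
5.5

The orange pentagon moved from (1.2, 6.6) to (6.7, 5.9), a distance of √(5.5² + 0.7²) ≈ 5.5.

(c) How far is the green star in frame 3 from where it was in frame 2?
1.1

The green star moved from (2.8, 4.1) to (3.7, 3.5), a distance of √(0.9² + 0.6²) ≈ 1.1.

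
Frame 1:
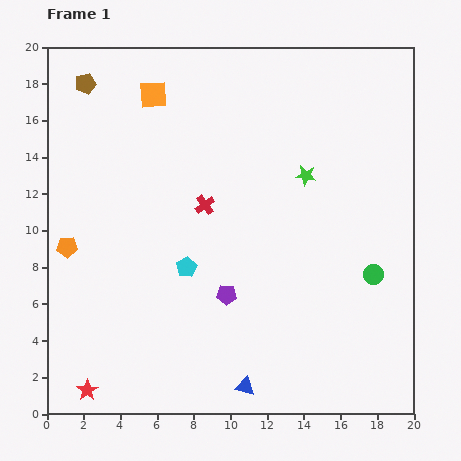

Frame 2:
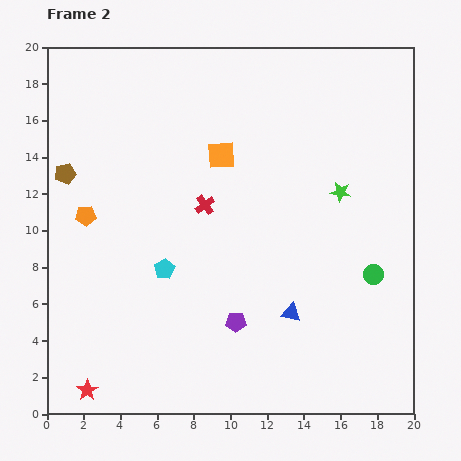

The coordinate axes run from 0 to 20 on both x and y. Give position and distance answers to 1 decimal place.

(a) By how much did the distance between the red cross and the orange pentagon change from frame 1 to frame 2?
-1.3

Distance in frame 1: 7.8. Distance in frame 2: 6.5.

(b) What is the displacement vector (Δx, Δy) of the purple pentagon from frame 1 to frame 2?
(0.5, -1.5)

The purple pentagon was at (9.8, 6.5) in frame 1 and (10.3, 5.0) in frame 2.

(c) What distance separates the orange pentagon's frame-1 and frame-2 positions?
2.0

The orange pentagon moved from (1.1, 9.1) to (2.1, 10.8), a distance of √(1.0² + 1.7²) ≈ 2.0.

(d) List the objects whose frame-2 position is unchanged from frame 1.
the red star, the green circle, the red cross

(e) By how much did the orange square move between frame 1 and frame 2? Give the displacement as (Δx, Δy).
(3.7, -3.3)

The orange square was at (5.8, 17.4) in frame 1 and (9.5, 14.1) in frame 2.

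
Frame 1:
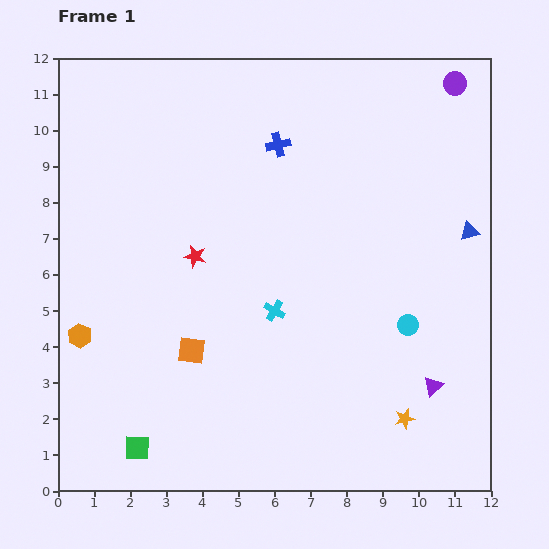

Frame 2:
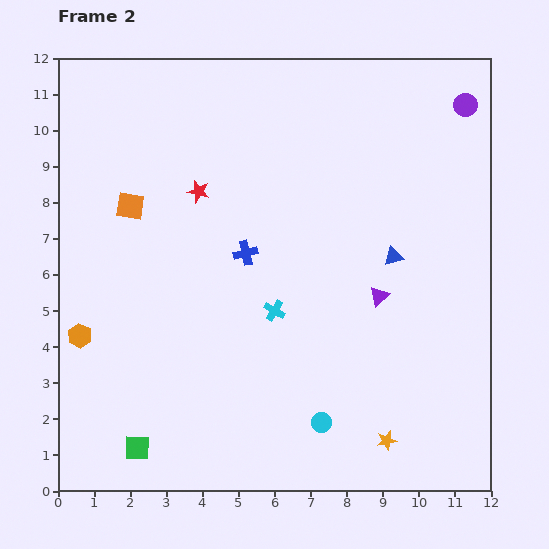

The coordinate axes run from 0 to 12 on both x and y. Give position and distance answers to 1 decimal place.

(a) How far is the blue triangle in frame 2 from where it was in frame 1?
2.2

The blue triangle moved from (11.4, 7.2) to (9.3, 6.5), a distance of √(2.1² + 0.7²) ≈ 2.2.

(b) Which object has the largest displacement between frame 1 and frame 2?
the orange square

(moved 4.3; next 3.6)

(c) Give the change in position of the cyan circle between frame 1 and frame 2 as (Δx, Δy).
(-2.4, -2.7)

The cyan circle was at (9.7, 4.6) in frame 1 and (7.3, 1.9) in frame 2.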